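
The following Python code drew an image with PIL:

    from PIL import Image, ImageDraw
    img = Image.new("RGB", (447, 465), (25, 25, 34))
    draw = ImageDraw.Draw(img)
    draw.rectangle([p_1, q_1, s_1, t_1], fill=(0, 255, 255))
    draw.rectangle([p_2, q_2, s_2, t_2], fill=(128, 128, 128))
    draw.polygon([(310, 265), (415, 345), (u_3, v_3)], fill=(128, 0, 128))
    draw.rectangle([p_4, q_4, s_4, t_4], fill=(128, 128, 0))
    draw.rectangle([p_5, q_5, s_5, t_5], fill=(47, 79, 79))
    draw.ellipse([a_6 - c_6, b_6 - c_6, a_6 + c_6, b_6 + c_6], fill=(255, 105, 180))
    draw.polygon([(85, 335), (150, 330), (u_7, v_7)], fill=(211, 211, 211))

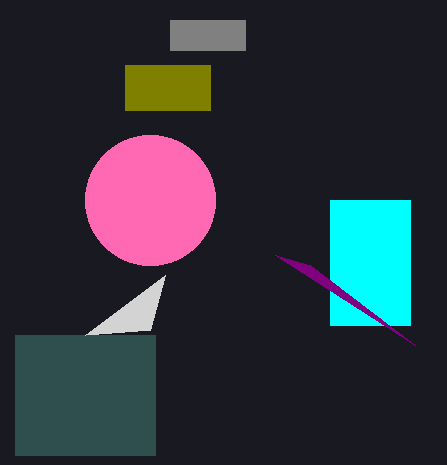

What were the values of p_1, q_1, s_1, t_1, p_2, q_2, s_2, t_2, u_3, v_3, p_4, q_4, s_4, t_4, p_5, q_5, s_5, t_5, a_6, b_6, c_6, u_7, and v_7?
p_1 = 330, q_1 = 200, s_1 = 410, t_1 = 325, p_2 = 170, q_2 = 20, s_2 = 245, t_2 = 50, u_3 = 275, v_3 = 255, p_4 = 125, q_4 = 65, s_4 = 210, t_4 = 110, p_5 = 15, q_5 = 335, s_5 = 155, t_5 = 455, a_6 = 150, b_6 = 200, c_6 = 65, u_7 = 165, v_7 = 275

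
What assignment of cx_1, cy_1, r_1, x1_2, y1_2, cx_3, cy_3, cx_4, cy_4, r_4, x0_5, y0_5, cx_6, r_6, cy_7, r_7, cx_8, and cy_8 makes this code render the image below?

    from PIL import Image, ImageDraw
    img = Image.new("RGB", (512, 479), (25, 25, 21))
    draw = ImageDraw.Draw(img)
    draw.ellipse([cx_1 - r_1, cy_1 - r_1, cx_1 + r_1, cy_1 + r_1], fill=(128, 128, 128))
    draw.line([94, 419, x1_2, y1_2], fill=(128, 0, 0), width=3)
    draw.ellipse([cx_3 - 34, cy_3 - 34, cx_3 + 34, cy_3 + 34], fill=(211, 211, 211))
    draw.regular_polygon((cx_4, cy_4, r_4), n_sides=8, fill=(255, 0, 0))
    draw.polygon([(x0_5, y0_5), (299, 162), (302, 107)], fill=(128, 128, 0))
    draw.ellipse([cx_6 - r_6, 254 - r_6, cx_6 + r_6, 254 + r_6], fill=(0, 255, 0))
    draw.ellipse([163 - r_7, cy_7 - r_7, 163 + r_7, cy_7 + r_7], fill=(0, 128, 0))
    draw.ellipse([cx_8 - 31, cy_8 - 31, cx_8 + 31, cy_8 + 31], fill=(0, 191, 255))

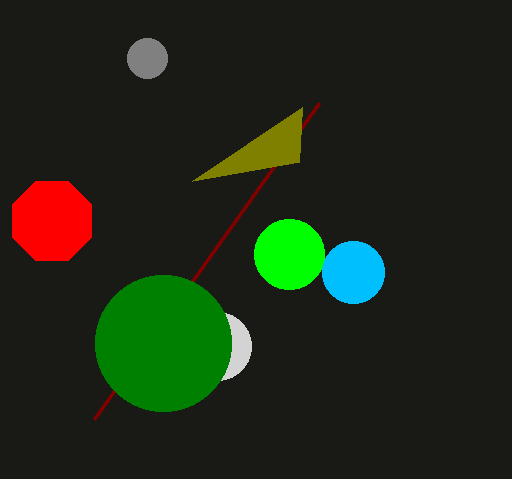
cx_1 = 147
cy_1 = 58
r_1 = 20
x1_2 = 319
y1_2 = 103
cx_3 = 217
cy_3 = 346
cx_4 = 52
cy_4 = 221
r_4 = 43
x0_5 = 192
y0_5 = 181
cx_6 = 289
r_6 = 35
cy_7 = 343
r_7 = 68
cx_8 = 353
cy_8 = 272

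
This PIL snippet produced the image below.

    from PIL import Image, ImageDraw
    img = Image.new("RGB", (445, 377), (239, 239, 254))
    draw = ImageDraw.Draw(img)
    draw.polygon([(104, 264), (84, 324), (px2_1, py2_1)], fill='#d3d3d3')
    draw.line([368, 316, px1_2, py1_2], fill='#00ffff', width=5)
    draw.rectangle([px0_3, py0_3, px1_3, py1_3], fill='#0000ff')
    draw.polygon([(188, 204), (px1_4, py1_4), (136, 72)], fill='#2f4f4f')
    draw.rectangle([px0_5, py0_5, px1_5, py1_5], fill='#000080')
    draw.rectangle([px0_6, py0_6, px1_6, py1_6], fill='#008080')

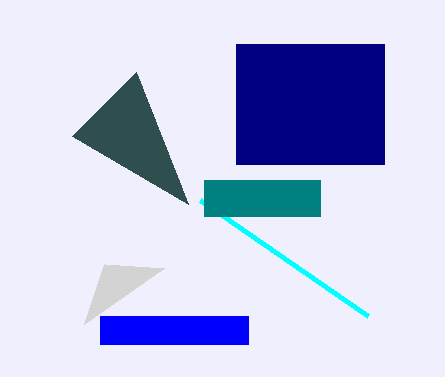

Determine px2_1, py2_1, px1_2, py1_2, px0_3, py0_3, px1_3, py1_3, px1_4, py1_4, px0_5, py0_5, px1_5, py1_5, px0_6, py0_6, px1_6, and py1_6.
px2_1 = 164
py2_1 = 268
px1_2 = 200
py1_2 = 200
px0_3 = 100
py0_3 = 316
px1_3 = 248
py1_3 = 344
px1_4 = 72
py1_4 = 136
px0_5 = 236
py0_5 = 44
px1_5 = 384
py1_5 = 164
px0_6 = 204
py0_6 = 180
px1_6 = 320
py1_6 = 216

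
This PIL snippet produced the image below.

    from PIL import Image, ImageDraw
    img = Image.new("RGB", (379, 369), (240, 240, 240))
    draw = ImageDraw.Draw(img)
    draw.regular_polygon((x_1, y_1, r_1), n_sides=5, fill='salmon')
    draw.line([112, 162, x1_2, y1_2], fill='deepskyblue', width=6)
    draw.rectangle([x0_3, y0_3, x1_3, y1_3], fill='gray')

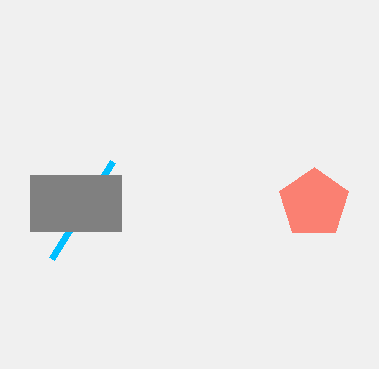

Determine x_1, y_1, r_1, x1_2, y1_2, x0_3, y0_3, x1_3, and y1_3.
x_1 = 314
y_1 = 203
r_1 = 36
x1_2 = 51
y1_2 = 259
x0_3 = 30
y0_3 = 175
x1_3 = 121
y1_3 = 231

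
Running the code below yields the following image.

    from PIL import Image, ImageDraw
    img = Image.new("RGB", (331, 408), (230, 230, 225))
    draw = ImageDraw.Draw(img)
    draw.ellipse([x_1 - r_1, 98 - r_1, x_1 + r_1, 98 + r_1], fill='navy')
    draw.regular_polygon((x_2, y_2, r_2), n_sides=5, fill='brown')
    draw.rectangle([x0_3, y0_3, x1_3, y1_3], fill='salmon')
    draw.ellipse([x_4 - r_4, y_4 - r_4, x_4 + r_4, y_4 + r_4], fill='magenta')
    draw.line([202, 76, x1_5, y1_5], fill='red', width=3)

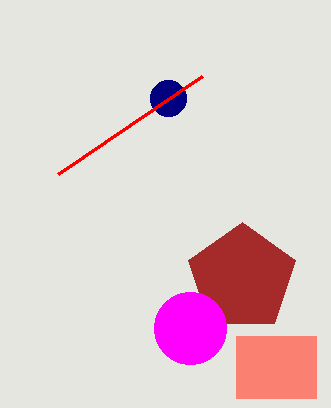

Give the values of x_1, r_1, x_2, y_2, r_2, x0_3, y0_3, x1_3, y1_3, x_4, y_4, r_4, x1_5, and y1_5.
x_1 = 168, r_1 = 18, x_2 = 242, y_2 = 278, r_2 = 56, x0_3 = 236, y0_3 = 336, x1_3 = 316, y1_3 = 398, x_4 = 190, y_4 = 328, r_4 = 36, x1_5 = 58, y1_5 = 174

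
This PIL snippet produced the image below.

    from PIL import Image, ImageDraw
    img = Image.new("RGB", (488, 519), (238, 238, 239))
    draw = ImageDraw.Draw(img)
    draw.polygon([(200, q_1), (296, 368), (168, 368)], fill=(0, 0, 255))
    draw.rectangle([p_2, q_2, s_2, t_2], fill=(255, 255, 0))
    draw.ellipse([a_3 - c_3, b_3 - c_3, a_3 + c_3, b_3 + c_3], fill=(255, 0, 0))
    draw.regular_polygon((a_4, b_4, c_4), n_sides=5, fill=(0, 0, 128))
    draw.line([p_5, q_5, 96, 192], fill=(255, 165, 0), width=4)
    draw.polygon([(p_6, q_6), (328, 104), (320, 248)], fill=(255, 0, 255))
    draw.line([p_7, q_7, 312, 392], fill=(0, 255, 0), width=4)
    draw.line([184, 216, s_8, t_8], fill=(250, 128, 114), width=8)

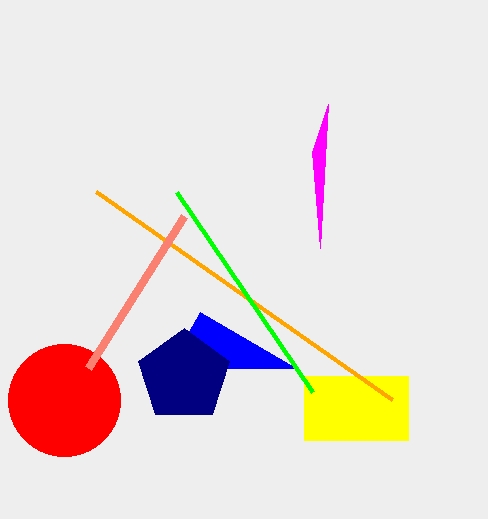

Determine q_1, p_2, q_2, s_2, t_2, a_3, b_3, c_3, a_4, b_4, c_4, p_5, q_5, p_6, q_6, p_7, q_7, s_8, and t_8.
q_1 = 312, p_2 = 304, q_2 = 376, s_2 = 408, t_2 = 440, a_3 = 64, b_3 = 400, c_3 = 56, a_4 = 184, b_4 = 376, c_4 = 48, p_5 = 392, q_5 = 400, p_6 = 312, q_6 = 152, p_7 = 176, q_7 = 192, s_8 = 88, t_8 = 368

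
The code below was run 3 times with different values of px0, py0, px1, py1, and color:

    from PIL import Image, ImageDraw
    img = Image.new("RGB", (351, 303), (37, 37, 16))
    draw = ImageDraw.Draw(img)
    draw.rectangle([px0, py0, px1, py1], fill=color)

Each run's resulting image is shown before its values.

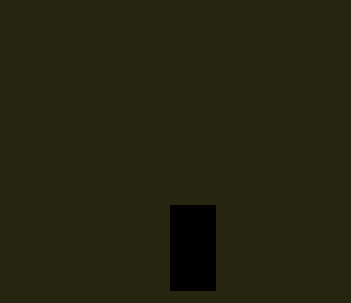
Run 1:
px0 = 170; py0 = 205; px1 = 215; py1 = 290; color = 'black'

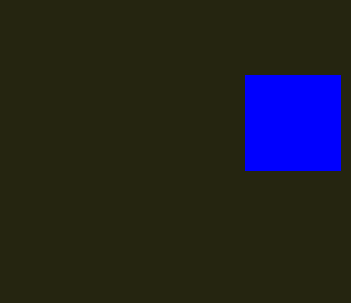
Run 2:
px0 = 245, py0 = 75, px1 = 340, py1 = 170, color = 'blue'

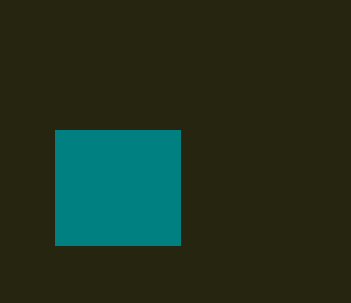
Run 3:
px0 = 55, py0 = 130, px1 = 180, py1 = 245, color = 'teal'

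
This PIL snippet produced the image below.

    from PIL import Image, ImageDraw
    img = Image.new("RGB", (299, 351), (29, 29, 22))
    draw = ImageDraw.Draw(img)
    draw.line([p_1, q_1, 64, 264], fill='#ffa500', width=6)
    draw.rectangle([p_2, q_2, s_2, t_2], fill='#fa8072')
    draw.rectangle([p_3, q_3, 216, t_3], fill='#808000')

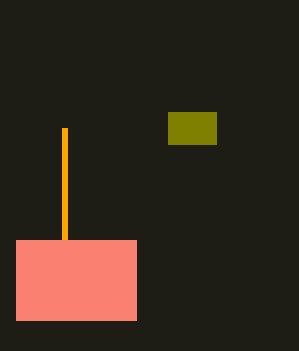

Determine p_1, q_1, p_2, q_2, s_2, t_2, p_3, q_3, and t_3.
p_1 = 64; q_1 = 128; p_2 = 16; q_2 = 240; s_2 = 136; t_2 = 320; p_3 = 168; q_3 = 112; t_3 = 144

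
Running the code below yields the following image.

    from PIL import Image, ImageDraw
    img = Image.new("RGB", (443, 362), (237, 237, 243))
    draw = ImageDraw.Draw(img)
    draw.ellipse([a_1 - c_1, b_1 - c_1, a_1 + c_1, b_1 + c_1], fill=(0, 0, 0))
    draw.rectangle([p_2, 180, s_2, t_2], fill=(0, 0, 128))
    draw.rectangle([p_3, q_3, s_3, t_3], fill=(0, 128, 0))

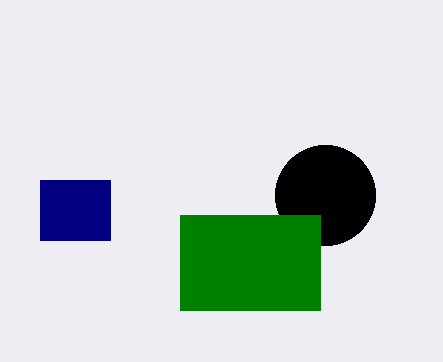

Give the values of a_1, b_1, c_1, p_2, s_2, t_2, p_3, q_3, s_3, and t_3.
a_1 = 325; b_1 = 195; c_1 = 50; p_2 = 40; s_2 = 110; t_2 = 240; p_3 = 180; q_3 = 215; s_3 = 320; t_3 = 310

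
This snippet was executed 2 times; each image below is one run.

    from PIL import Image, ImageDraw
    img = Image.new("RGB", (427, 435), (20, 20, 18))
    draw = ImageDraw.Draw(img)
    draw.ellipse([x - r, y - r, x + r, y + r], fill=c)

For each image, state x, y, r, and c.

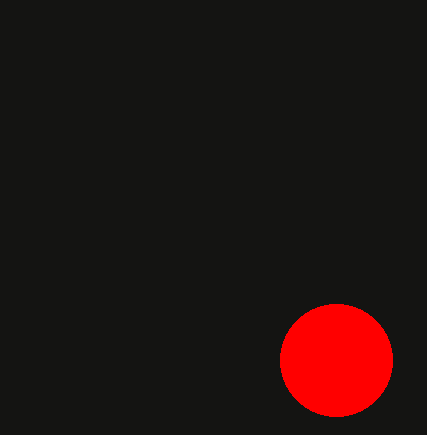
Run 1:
x = 336, y = 360, r = 56, c = 'red'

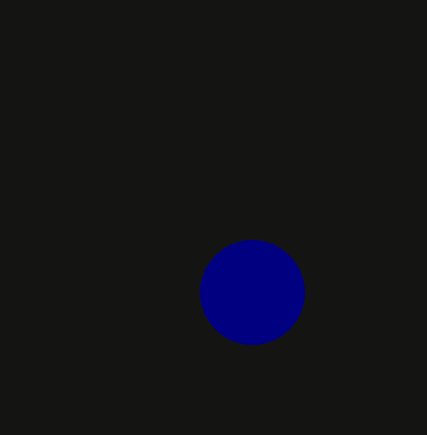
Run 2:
x = 252, y = 292, r = 52, c = 'navy'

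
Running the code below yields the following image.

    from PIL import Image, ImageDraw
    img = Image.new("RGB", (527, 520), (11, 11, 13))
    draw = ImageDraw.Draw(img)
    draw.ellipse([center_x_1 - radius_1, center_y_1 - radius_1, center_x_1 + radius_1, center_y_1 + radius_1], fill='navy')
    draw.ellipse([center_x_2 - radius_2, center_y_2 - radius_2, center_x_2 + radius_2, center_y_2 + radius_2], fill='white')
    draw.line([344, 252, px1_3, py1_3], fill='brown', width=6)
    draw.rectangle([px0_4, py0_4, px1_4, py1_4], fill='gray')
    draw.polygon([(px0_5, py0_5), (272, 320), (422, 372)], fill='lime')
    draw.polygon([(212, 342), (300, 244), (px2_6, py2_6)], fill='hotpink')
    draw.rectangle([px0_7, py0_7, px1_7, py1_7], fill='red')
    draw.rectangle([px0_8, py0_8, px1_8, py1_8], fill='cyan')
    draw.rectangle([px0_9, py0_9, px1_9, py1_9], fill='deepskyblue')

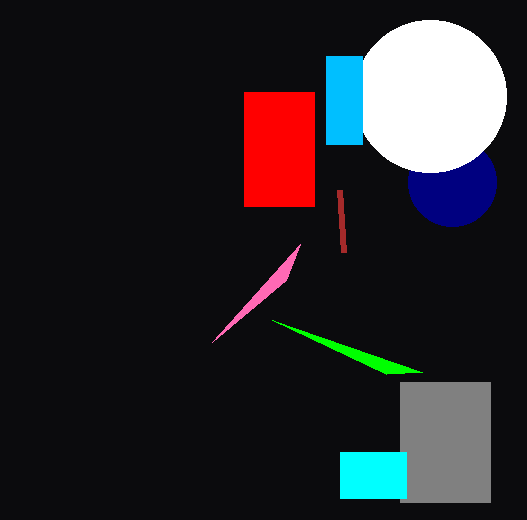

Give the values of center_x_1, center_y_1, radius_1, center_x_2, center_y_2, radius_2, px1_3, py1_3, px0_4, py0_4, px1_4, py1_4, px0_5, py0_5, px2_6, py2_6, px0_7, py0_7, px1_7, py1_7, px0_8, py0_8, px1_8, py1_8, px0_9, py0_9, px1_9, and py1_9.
center_x_1 = 452, center_y_1 = 182, radius_1 = 44, center_x_2 = 430, center_y_2 = 96, radius_2 = 76, px1_3 = 340, py1_3 = 190, px0_4 = 400, py0_4 = 382, px1_4 = 490, py1_4 = 502, px0_5 = 386, py0_5 = 374, px2_6 = 286, py2_6 = 280, px0_7 = 244, py0_7 = 92, px1_7 = 314, py1_7 = 206, px0_8 = 340, py0_8 = 452, px1_8 = 406, py1_8 = 498, px0_9 = 326, py0_9 = 56, px1_9 = 362, py1_9 = 144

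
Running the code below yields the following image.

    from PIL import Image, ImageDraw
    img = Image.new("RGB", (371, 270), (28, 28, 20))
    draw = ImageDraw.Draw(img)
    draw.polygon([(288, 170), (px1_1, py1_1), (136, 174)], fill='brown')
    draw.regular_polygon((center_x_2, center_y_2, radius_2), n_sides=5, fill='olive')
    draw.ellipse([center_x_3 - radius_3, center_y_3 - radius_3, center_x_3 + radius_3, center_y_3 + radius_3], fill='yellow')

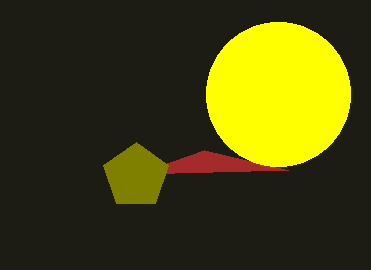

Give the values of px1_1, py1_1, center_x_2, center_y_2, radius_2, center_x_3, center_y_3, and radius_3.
px1_1 = 204, py1_1 = 150, center_x_2 = 136, center_y_2 = 176, radius_2 = 34, center_x_3 = 278, center_y_3 = 94, radius_3 = 72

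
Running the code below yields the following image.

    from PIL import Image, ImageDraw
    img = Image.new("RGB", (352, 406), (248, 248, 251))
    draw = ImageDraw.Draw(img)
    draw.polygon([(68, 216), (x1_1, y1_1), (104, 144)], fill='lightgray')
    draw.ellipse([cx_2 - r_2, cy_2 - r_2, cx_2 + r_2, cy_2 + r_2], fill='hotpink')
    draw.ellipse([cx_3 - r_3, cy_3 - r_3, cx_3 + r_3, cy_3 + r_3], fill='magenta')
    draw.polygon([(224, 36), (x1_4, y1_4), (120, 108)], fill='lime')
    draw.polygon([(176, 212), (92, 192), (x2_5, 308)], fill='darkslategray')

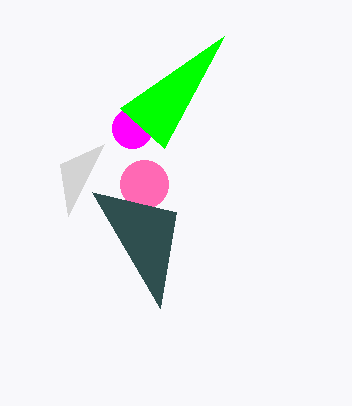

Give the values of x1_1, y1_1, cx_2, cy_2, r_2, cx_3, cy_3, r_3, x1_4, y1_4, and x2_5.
x1_1 = 60
y1_1 = 164
cx_2 = 144
cy_2 = 184
r_2 = 24
cx_3 = 132
cy_3 = 128
r_3 = 20
x1_4 = 164
y1_4 = 148
x2_5 = 160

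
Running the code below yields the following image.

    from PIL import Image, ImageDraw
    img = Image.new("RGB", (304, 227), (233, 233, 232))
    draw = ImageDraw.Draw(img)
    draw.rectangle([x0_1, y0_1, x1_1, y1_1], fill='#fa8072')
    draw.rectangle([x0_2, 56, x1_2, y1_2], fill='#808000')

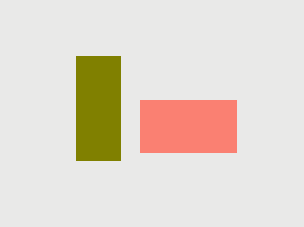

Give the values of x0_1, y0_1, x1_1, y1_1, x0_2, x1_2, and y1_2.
x0_1 = 140; y0_1 = 100; x1_1 = 236; y1_1 = 152; x0_2 = 76; x1_2 = 120; y1_2 = 160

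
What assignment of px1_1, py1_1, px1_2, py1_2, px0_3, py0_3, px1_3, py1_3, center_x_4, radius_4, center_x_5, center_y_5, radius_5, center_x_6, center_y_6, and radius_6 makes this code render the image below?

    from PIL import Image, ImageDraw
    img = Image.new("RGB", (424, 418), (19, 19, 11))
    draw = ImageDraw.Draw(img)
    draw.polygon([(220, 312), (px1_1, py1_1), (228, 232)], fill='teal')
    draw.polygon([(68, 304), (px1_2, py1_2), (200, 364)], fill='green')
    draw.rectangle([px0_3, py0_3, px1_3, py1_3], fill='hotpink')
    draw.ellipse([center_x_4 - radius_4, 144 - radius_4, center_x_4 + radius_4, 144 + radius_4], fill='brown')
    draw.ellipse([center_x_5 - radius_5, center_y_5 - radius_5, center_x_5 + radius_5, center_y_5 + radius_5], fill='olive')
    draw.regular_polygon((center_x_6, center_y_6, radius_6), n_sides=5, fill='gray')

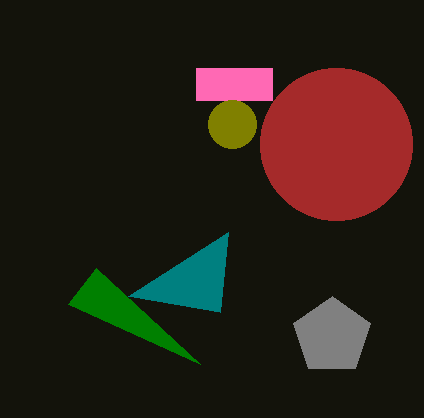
px1_1 = 128, py1_1 = 296, px1_2 = 96, py1_2 = 268, px0_3 = 196, py0_3 = 68, px1_3 = 272, py1_3 = 100, center_x_4 = 336, radius_4 = 76, center_x_5 = 232, center_y_5 = 124, radius_5 = 24, center_x_6 = 332, center_y_6 = 336, radius_6 = 40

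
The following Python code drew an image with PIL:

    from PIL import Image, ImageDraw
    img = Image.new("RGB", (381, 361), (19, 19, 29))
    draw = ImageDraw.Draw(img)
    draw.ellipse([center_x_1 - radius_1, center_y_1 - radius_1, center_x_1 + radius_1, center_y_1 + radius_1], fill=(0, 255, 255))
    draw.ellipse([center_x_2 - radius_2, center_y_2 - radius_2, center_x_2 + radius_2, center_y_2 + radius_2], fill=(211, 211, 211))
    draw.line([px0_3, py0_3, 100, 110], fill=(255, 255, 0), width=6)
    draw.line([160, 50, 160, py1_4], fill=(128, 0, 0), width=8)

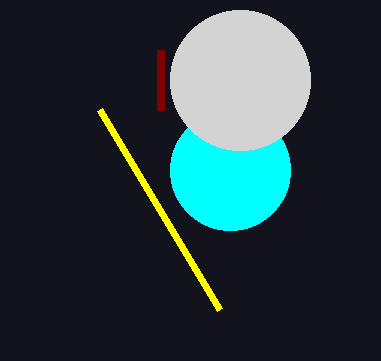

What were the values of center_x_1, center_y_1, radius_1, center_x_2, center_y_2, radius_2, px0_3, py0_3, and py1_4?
center_x_1 = 230, center_y_1 = 170, radius_1 = 60, center_x_2 = 240, center_y_2 = 80, radius_2 = 70, px0_3 = 220, py0_3 = 310, py1_4 = 110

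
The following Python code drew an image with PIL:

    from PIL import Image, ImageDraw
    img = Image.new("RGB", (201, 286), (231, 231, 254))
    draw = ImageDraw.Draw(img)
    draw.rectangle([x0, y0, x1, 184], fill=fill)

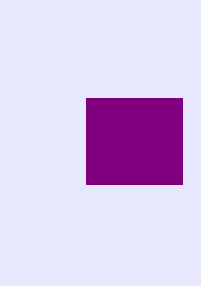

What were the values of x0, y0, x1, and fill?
x0 = 86, y0 = 98, x1 = 182, fill = 'purple'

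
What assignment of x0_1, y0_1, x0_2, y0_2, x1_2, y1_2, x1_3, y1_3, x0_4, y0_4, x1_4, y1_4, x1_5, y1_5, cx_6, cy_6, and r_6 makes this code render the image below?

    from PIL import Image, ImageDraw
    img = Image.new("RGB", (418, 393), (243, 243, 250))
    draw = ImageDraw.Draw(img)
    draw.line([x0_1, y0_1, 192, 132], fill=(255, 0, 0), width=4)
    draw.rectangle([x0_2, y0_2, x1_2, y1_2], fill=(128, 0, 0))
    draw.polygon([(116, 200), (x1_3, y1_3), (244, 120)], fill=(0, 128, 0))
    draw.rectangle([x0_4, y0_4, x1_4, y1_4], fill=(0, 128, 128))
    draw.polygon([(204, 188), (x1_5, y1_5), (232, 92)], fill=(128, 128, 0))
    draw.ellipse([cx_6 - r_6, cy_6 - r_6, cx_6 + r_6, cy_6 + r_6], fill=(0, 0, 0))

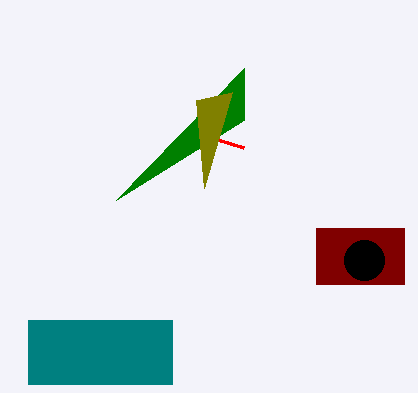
x0_1 = 244
y0_1 = 148
x0_2 = 316
y0_2 = 228
x1_2 = 404
y1_2 = 284
x1_3 = 244
y1_3 = 68
x0_4 = 28
y0_4 = 320
x1_4 = 172
y1_4 = 384
x1_5 = 196
y1_5 = 100
cx_6 = 364
cy_6 = 260
r_6 = 20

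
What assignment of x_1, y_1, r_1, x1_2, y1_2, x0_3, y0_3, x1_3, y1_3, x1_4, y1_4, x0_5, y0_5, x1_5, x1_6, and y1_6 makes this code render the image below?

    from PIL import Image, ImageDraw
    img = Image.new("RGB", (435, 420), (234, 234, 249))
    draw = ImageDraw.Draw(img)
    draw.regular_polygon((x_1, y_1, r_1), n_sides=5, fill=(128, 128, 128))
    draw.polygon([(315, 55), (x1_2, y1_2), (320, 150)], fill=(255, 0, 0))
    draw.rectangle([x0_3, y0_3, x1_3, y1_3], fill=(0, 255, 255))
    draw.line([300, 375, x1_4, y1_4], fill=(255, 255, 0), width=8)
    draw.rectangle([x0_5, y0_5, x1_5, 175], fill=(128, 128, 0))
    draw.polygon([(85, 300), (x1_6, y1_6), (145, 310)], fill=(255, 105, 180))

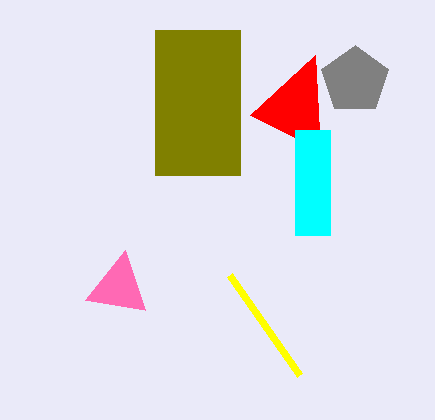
x_1 = 355; y_1 = 80; r_1 = 35; x1_2 = 250; y1_2 = 115; x0_3 = 295; y0_3 = 130; x1_3 = 330; y1_3 = 235; x1_4 = 230; y1_4 = 275; x0_5 = 155; y0_5 = 30; x1_5 = 240; x1_6 = 125; y1_6 = 250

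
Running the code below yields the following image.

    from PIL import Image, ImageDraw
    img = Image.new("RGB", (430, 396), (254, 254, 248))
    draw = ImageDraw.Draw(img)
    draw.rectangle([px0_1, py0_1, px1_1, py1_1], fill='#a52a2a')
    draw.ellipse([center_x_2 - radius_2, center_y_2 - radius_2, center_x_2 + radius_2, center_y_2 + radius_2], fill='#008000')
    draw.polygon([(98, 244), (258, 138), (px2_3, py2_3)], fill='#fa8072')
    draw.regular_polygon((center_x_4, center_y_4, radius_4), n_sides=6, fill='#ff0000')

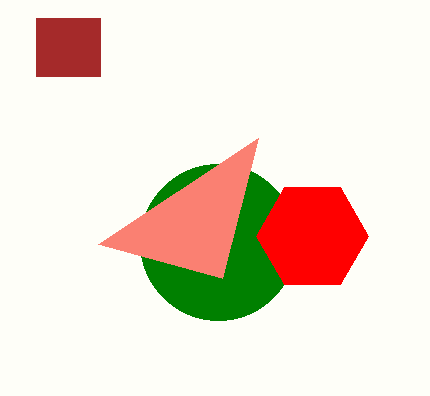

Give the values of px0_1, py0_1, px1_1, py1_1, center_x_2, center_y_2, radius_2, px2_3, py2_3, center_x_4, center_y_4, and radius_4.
px0_1 = 36
py0_1 = 18
px1_1 = 100
py1_1 = 76
center_x_2 = 218
center_y_2 = 242
radius_2 = 78
px2_3 = 222
py2_3 = 278
center_x_4 = 312
center_y_4 = 236
radius_4 = 56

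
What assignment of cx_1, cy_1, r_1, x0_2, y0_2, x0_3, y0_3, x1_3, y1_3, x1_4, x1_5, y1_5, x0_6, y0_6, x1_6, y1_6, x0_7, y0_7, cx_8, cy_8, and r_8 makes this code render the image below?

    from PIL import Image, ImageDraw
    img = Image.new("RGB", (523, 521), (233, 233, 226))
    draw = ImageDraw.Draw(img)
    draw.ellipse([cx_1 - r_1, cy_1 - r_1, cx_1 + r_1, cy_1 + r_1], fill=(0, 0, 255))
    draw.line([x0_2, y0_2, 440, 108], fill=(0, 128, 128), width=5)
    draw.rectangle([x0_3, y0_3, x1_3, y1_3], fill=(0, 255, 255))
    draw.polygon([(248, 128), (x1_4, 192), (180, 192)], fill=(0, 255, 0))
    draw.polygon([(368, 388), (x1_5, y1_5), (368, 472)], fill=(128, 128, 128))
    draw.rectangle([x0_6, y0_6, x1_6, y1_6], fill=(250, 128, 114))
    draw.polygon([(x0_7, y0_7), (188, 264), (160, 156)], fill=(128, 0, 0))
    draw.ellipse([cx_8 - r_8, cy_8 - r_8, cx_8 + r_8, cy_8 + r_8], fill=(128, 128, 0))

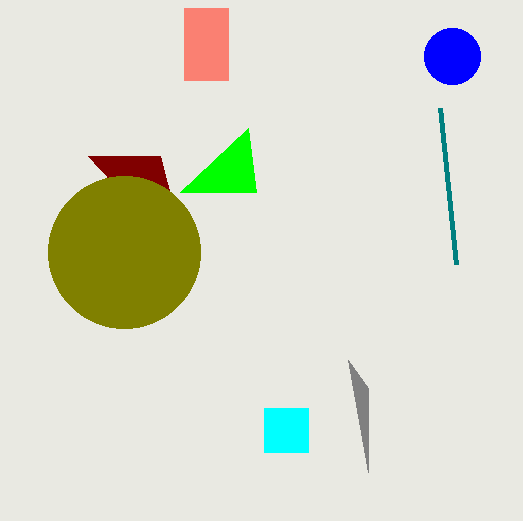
cx_1 = 452
cy_1 = 56
r_1 = 28
x0_2 = 456
y0_2 = 264
x0_3 = 264
y0_3 = 408
x1_3 = 308
y1_3 = 452
x1_4 = 256
x1_5 = 348
y1_5 = 360
x0_6 = 184
y0_6 = 8
x1_6 = 228
y1_6 = 80
x0_7 = 88
y0_7 = 156
cx_8 = 124
cy_8 = 252
r_8 = 76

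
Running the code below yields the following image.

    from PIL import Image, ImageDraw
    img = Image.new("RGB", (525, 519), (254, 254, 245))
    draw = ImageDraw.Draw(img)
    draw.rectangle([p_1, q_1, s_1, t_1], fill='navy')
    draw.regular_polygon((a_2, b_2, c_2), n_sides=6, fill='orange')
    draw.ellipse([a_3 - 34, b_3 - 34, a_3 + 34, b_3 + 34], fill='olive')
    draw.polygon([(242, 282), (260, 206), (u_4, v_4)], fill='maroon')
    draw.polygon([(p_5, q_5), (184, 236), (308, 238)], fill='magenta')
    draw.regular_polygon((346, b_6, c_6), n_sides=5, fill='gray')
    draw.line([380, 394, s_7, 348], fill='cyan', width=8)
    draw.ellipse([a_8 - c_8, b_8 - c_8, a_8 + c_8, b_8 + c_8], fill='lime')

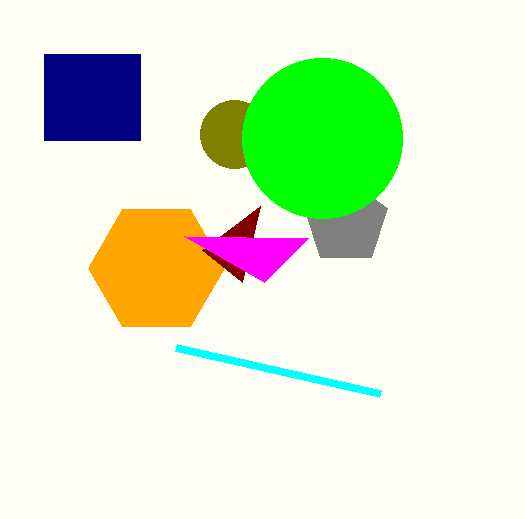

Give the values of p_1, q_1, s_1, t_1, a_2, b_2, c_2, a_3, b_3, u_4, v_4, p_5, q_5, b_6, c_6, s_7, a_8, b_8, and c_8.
p_1 = 44, q_1 = 54, s_1 = 140, t_1 = 140, a_2 = 156, b_2 = 268, c_2 = 68, a_3 = 234, b_3 = 134, u_4 = 202, v_4 = 250, p_5 = 264, q_5 = 282, b_6 = 222, c_6 = 44, s_7 = 176, a_8 = 322, b_8 = 138, c_8 = 80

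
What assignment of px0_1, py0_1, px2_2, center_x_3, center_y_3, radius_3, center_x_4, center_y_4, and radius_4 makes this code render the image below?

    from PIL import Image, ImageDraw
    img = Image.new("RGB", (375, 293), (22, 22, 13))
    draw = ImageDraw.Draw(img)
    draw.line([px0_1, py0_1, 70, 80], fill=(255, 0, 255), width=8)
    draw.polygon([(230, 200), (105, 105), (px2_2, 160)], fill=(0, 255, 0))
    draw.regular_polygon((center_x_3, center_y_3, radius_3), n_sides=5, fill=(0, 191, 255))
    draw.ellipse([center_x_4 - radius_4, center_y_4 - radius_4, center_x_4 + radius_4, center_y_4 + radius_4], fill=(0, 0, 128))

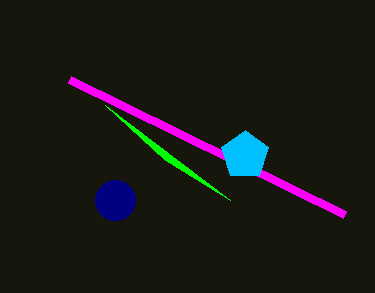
px0_1 = 345; py0_1 = 215; px2_2 = 165; center_x_3 = 245; center_y_3 = 155; radius_3 = 25; center_x_4 = 115; center_y_4 = 200; radius_4 = 20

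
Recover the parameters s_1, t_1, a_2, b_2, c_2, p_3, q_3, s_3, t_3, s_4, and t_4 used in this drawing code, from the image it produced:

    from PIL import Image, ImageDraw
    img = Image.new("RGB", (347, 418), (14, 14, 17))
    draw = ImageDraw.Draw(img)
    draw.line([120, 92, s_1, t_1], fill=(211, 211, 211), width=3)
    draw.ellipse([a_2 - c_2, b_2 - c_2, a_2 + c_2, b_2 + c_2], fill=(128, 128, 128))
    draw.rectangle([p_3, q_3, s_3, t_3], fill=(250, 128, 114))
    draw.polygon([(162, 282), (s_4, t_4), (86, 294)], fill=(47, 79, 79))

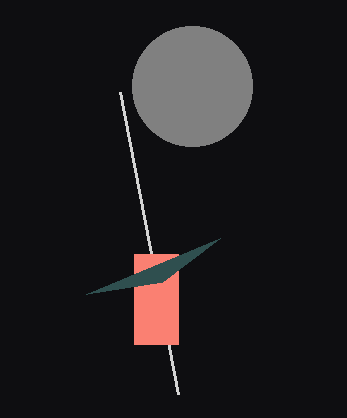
s_1 = 178; t_1 = 394; a_2 = 192; b_2 = 86; c_2 = 60; p_3 = 134; q_3 = 254; s_3 = 178; t_3 = 344; s_4 = 220; t_4 = 238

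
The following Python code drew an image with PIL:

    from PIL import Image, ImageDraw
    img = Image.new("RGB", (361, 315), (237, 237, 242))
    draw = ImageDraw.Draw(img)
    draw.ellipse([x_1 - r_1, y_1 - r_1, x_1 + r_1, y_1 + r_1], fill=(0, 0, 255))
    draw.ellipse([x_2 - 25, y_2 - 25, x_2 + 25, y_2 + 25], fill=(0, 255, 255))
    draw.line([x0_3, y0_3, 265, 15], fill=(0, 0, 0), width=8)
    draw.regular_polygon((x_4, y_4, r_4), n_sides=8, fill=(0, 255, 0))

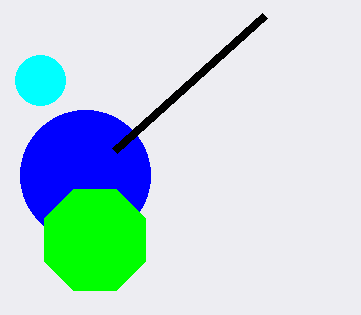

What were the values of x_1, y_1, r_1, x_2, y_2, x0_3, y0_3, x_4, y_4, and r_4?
x_1 = 85, y_1 = 175, r_1 = 65, x_2 = 40, y_2 = 80, x0_3 = 115, y0_3 = 150, x_4 = 95, y_4 = 240, r_4 = 55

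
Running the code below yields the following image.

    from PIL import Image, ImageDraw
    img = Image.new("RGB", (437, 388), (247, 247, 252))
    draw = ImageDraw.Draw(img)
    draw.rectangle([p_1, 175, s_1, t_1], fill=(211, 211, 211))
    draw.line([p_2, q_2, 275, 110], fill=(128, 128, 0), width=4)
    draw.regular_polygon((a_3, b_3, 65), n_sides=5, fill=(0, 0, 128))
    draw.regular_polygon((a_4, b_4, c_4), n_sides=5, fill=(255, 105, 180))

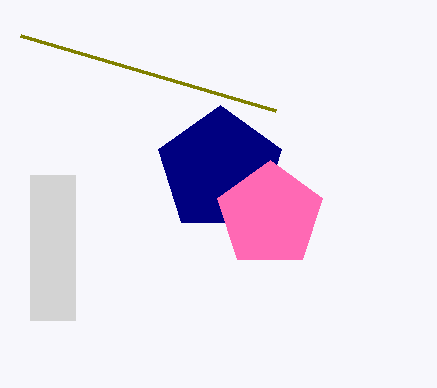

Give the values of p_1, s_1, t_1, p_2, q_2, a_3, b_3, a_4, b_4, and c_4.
p_1 = 30
s_1 = 75
t_1 = 320
p_2 = 20
q_2 = 35
a_3 = 220
b_3 = 170
a_4 = 270
b_4 = 215
c_4 = 55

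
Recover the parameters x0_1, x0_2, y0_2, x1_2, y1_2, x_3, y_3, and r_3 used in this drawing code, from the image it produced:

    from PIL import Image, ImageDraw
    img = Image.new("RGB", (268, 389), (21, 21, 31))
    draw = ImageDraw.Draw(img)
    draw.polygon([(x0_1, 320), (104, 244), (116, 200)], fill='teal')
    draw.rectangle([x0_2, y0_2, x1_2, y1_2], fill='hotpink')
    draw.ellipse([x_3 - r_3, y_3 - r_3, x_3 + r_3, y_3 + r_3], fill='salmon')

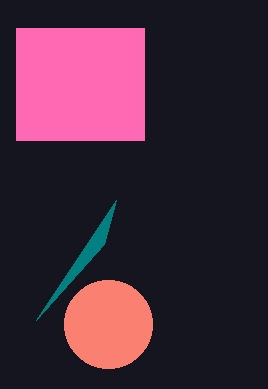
x0_1 = 36
x0_2 = 16
y0_2 = 28
x1_2 = 144
y1_2 = 140
x_3 = 108
y_3 = 324
r_3 = 44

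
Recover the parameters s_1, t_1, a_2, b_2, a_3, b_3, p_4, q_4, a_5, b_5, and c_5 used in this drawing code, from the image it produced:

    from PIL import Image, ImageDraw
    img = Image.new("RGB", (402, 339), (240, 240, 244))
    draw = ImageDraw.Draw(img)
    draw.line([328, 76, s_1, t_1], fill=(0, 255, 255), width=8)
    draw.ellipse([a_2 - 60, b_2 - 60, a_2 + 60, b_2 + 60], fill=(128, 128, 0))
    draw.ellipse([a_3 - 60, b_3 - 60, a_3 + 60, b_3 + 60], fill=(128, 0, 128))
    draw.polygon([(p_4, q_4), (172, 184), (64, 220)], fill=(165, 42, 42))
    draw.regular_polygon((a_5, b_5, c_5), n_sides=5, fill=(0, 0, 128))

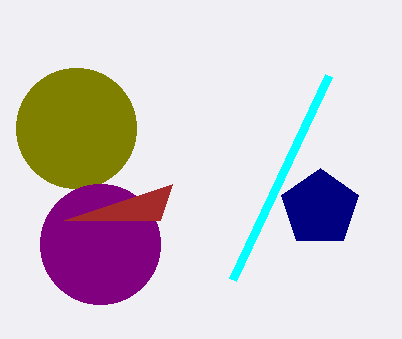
s_1 = 232, t_1 = 280, a_2 = 76, b_2 = 128, a_3 = 100, b_3 = 244, p_4 = 160, q_4 = 220, a_5 = 320, b_5 = 208, c_5 = 40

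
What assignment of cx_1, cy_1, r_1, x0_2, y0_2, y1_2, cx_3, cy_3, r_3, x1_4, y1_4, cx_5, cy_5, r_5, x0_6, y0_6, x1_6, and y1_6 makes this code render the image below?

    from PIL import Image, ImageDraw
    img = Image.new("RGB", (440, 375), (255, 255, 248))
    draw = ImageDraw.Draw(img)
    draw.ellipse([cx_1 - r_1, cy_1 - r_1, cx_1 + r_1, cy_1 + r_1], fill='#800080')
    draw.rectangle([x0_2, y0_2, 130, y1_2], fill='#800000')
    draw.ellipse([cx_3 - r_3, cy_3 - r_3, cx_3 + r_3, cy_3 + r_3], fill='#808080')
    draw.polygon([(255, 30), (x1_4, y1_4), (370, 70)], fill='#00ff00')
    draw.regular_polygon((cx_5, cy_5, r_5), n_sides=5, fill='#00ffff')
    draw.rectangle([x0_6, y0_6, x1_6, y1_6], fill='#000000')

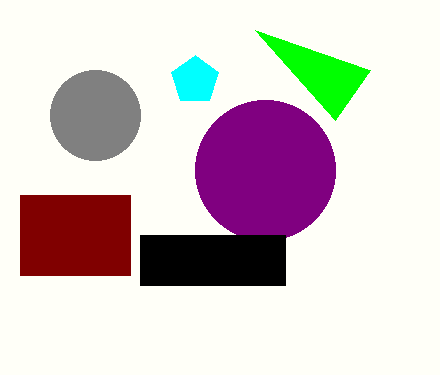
cx_1 = 265
cy_1 = 170
r_1 = 70
x0_2 = 20
y0_2 = 195
y1_2 = 275
cx_3 = 95
cy_3 = 115
r_3 = 45
x1_4 = 335
y1_4 = 120
cx_5 = 195
cy_5 = 80
r_5 = 25
x0_6 = 140
y0_6 = 235
x1_6 = 285
y1_6 = 285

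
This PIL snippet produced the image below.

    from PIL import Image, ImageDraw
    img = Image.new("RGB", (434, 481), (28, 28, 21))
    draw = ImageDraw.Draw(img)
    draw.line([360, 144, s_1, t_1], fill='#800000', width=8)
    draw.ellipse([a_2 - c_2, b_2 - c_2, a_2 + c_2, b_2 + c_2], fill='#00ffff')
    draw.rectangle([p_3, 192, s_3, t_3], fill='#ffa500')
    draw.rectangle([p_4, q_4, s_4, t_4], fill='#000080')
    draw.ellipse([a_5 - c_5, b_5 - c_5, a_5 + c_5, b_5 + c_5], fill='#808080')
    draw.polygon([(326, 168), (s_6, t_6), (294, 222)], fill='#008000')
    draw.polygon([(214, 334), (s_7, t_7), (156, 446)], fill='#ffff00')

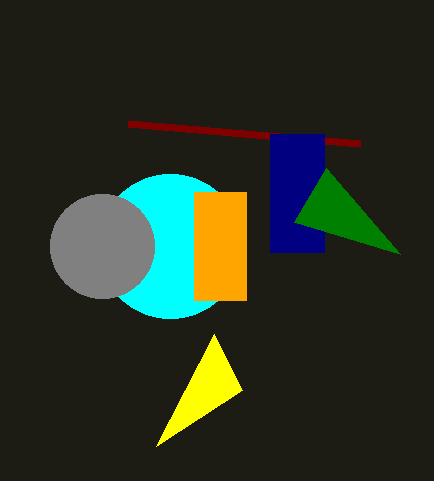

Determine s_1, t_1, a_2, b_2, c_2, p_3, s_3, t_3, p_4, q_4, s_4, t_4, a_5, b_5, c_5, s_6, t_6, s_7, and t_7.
s_1 = 128; t_1 = 124; a_2 = 170; b_2 = 246; c_2 = 72; p_3 = 194; s_3 = 246; t_3 = 300; p_4 = 270; q_4 = 134; s_4 = 324; t_4 = 252; a_5 = 102; b_5 = 246; c_5 = 52; s_6 = 400; t_6 = 254; s_7 = 242; t_7 = 390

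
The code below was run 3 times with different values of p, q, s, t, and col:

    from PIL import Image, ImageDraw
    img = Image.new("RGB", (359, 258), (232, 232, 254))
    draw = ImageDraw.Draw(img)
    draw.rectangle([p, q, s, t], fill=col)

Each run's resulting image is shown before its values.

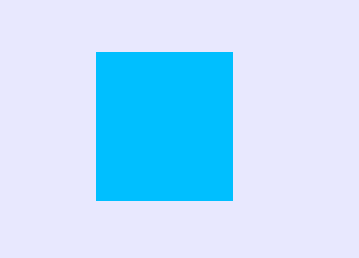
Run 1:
p = 96, q = 52, s = 232, t = 200, col = 'deepskyblue'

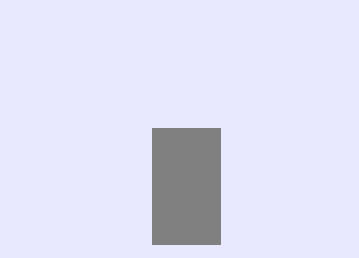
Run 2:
p = 152, q = 128, s = 220, t = 244, col = 'gray'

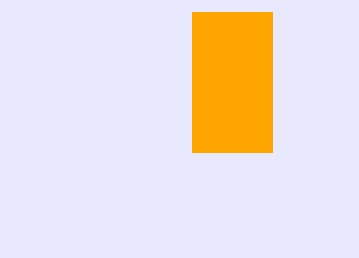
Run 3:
p = 192, q = 12, s = 272, t = 152, col = 'orange'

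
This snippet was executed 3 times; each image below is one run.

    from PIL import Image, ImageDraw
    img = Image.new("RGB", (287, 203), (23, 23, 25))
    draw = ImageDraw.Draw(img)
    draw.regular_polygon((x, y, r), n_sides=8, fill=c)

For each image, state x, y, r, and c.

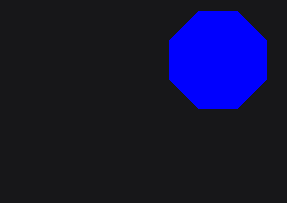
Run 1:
x = 218; y = 60; r = 52; c = 'blue'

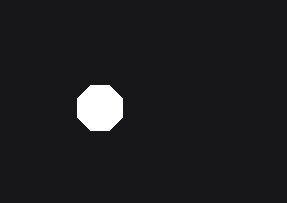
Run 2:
x = 100, y = 108, r = 24, c = 'white'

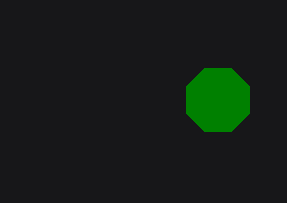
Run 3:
x = 218, y = 100, r = 34, c = 'green'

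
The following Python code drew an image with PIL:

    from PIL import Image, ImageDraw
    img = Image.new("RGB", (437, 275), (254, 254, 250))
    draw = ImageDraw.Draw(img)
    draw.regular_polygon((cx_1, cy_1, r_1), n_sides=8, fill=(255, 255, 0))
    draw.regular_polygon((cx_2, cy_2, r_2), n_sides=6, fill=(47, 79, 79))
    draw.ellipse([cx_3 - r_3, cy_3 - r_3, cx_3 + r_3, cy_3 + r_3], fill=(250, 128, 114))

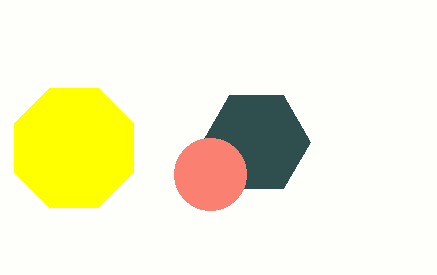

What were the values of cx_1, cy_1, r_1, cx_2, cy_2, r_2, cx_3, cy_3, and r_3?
cx_1 = 74, cy_1 = 148, r_1 = 64, cx_2 = 256, cy_2 = 142, r_2 = 54, cx_3 = 210, cy_3 = 174, r_3 = 36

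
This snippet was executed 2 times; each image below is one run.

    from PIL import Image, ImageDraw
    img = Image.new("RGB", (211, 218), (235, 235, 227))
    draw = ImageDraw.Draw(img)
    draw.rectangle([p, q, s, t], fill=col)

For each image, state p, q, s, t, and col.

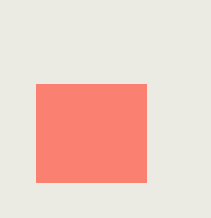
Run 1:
p = 36
q = 84
s = 146
t = 182
col = 'salmon'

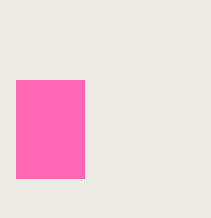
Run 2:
p = 16
q = 80
s = 84
t = 178
col = 'hotpink'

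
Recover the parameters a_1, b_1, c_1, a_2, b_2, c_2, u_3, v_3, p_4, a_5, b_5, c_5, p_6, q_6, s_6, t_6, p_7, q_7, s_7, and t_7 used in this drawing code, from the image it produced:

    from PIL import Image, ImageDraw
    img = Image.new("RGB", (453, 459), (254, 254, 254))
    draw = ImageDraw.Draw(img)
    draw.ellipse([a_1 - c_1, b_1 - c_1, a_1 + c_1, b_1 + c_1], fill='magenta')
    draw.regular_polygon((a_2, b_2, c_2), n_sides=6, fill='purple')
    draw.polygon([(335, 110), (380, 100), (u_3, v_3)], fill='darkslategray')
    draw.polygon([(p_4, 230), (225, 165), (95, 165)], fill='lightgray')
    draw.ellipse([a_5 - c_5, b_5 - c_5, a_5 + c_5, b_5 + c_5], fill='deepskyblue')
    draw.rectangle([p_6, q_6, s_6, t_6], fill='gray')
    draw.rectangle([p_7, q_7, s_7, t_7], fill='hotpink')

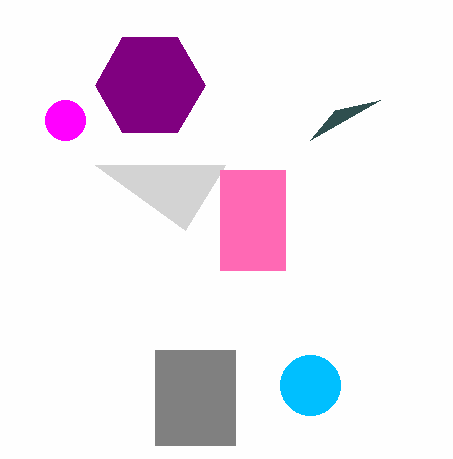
a_1 = 65, b_1 = 120, c_1 = 20, a_2 = 150, b_2 = 85, c_2 = 55, u_3 = 310, v_3 = 140, p_4 = 185, a_5 = 310, b_5 = 385, c_5 = 30, p_6 = 155, q_6 = 350, s_6 = 235, t_6 = 445, p_7 = 220, q_7 = 170, s_7 = 285, t_7 = 270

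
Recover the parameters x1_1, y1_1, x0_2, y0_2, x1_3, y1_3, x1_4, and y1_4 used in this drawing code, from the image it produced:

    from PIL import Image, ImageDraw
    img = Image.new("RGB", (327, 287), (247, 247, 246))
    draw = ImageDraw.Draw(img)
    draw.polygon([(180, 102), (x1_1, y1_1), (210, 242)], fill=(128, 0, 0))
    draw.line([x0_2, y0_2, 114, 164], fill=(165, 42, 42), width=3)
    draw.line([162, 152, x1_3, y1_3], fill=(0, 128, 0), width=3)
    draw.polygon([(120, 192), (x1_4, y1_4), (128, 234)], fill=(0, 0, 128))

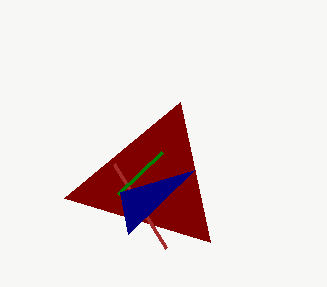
x1_1 = 64
y1_1 = 198
x0_2 = 166
y0_2 = 248
x1_3 = 118
y1_3 = 194
x1_4 = 194
y1_4 = 170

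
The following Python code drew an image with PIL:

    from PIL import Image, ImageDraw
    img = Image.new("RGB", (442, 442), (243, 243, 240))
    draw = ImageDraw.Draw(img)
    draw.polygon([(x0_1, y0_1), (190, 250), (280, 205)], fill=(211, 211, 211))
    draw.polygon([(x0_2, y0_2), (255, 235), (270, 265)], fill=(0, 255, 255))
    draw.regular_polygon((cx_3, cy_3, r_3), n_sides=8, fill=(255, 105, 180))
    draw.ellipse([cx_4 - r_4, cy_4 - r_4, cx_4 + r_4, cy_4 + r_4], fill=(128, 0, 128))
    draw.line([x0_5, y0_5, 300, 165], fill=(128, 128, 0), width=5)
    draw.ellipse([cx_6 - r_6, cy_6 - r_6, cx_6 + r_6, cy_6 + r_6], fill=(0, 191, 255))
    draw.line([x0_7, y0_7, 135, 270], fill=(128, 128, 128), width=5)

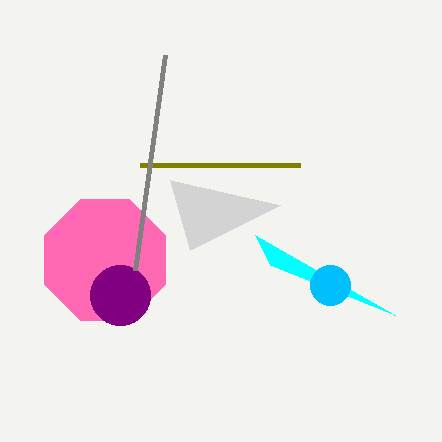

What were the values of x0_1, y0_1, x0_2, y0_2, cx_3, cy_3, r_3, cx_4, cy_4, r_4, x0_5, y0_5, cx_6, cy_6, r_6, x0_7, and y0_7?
x0_1 = 170; y0_1 = 180; x0_2 = 395; y0_2 = 315; cx_3 = 105; cy_3 = 260; r_3 = 65; cx_4 = 120; cy_4 = 295; r_4 = 30; x0_5 = 140; y0_5 = 165; cx_6 = 330; cy_6 = 285; r_6 = 20; x0_7 = 165; y0_7 = 55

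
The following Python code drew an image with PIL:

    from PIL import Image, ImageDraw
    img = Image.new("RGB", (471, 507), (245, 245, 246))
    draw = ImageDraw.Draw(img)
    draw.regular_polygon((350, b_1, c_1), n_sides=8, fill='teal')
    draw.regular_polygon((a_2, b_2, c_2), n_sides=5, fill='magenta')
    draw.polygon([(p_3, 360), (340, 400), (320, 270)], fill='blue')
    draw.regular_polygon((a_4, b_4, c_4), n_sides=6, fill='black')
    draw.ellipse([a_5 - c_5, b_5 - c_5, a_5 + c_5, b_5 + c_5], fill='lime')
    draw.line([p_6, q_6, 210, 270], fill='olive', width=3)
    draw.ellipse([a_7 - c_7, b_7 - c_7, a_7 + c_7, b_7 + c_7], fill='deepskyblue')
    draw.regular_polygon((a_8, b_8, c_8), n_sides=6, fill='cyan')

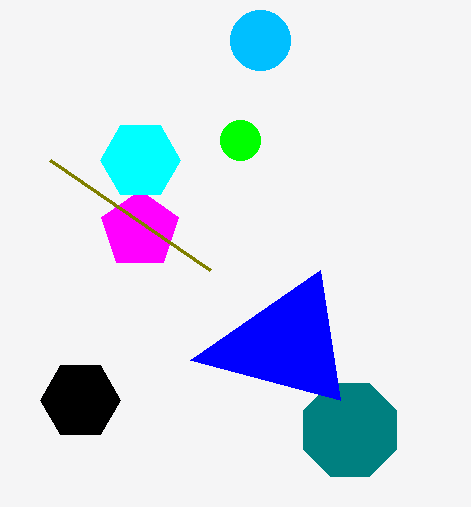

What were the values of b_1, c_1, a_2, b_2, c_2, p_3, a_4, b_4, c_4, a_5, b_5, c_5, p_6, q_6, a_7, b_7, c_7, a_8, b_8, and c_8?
b_1 = 430; c_1 = 50; a_2 = 140; b_2 = 230; c_2 = 40; p_3 = 190; a_4 = 80; b_4 = 400; c_4 = 40; a_5 = 240; b_5 = 140; c_5 = 20; p_6 = 50; q_6 = 160; a_7 = 260; b_7 = 40; c_7 = 30; a_8 = 140; b_8 = 160; c_8 = 40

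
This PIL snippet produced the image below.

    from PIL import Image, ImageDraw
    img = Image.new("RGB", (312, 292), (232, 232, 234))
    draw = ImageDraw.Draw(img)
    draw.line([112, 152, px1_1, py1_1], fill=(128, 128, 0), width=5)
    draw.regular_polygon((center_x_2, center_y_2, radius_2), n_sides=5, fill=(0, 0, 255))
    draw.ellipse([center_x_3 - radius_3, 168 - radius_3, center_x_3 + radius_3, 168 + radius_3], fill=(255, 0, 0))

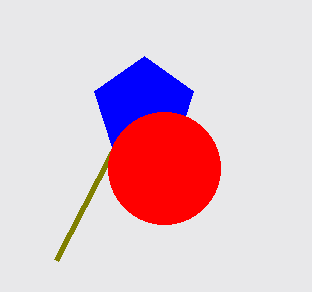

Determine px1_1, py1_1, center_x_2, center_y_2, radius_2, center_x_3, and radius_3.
px1_1 = 56
py1_1 = 260
center_x_2 = 144
center_y_2 = 108
radius_2 = 52
center_x_3 = 164
radius_3 = 56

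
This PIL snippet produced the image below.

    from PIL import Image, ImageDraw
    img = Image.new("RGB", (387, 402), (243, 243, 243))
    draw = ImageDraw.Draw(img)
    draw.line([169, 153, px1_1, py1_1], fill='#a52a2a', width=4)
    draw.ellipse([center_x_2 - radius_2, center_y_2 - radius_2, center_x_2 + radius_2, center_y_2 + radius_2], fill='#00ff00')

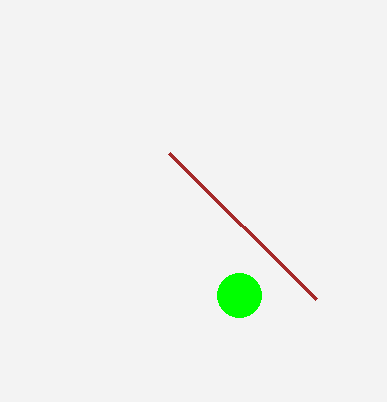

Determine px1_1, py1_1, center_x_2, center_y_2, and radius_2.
px1_1 = 316
py1_1 = 299
center_x_2 = 239
center_y_2 = 295
radius_2 = 22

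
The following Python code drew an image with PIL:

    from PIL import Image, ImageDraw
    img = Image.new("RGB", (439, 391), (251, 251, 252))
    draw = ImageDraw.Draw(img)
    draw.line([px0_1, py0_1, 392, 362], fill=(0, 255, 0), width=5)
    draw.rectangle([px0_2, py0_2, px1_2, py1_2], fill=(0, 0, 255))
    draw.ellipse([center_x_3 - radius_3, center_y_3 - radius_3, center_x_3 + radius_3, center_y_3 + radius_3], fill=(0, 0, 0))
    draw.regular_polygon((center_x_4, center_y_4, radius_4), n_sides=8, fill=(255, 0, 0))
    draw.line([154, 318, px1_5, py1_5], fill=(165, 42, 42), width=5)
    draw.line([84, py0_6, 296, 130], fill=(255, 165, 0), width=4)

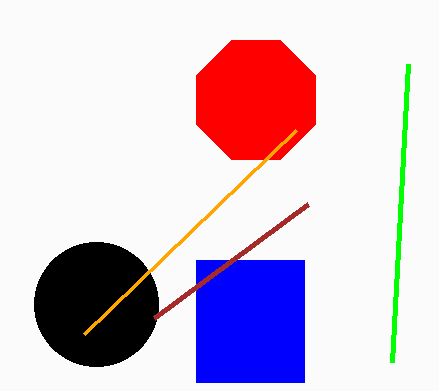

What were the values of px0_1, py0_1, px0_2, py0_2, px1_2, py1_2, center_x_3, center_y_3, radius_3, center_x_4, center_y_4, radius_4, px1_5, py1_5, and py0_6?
px0_1 = 408
py0_1 = 64
px0_2 = 196
py0_2 = 260
px1_2 = 304
py1_2 = 382
center_x_3 = 96
center_y_3 = 304
radius_3 = 62
center_x_4 = 256
center_y_4 = 100
radius_4 = 64
px1_5 = 308
py1_5 = 204
py0_6 = 334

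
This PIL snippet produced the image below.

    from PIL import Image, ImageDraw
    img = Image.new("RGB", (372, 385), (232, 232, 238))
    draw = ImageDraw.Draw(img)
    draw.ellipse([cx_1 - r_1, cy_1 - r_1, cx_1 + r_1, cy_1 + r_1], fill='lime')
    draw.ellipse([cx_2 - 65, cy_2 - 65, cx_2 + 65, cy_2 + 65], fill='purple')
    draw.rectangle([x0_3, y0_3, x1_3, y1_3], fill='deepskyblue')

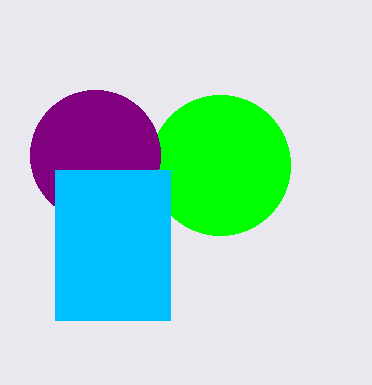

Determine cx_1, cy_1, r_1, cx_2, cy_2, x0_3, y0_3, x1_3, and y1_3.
cx_1 = 220, cy_1 = 165, r_1 = 70, cx_2 = 95, cy_2 = 155, x0_3 = 55, y0_3 = 170, x1_3 = 170, y1_3 = 320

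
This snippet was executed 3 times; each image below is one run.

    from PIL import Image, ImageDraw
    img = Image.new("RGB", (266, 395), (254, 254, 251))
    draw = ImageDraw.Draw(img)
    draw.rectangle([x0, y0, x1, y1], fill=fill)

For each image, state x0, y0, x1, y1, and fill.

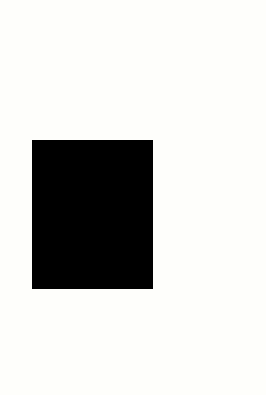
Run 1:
x0 = 32
y0 = 140
x1 = 152
y1 = 288
fill = 'black'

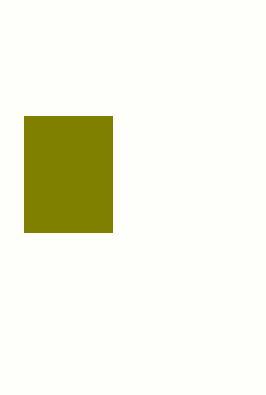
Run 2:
x0 = 24
y0 = 116
x1 = 112
y1 = 232
fill = 'olive'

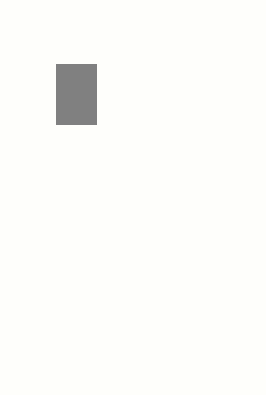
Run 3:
x0 = 56; y0 = 64; x1 = 96; y1 = 124; fill = 'gray'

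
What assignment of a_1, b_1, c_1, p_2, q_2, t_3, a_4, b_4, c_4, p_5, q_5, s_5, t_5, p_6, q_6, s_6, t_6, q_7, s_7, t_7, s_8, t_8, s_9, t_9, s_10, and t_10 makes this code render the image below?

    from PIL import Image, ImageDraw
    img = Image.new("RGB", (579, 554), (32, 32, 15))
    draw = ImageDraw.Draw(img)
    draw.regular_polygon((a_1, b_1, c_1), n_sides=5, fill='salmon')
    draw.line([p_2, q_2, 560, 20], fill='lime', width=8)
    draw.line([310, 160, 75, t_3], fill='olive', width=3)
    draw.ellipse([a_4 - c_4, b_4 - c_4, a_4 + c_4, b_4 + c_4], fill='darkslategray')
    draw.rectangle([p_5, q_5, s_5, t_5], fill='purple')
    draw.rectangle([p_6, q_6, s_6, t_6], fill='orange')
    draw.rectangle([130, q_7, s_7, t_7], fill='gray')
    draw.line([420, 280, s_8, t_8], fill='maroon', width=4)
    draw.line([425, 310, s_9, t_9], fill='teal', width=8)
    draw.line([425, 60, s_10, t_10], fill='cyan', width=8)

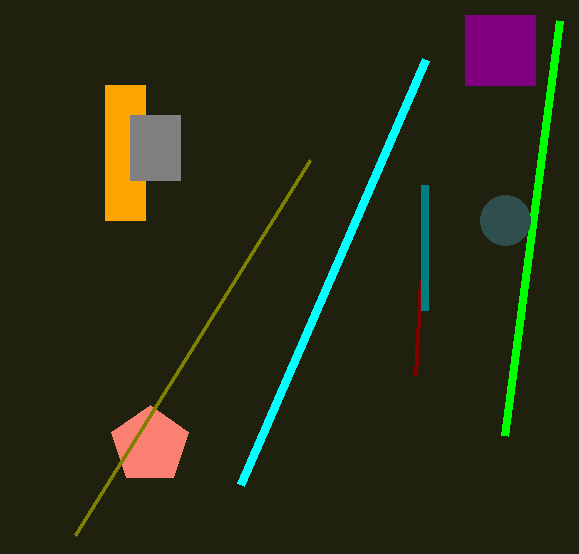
a_1 = 150
b_1 = 445
c_1 = 40
p_2 = 505
q_2 = 435
t_3 = 535
a_4 = 505
b_4 = 220
c_4 = 25
p_5 = 465
q_5 = 15
s_5 = 535
t_5 = 85
p_6 = 105
q_6 = 85
s_6 = 145
t_6 = 220
q_7 = 115
s_7 = 180
t_7 = 180
s_8 = 415
t_8 = 375
s_9 = 425
t_9 = 185
s_10 = 240
t_10 = 485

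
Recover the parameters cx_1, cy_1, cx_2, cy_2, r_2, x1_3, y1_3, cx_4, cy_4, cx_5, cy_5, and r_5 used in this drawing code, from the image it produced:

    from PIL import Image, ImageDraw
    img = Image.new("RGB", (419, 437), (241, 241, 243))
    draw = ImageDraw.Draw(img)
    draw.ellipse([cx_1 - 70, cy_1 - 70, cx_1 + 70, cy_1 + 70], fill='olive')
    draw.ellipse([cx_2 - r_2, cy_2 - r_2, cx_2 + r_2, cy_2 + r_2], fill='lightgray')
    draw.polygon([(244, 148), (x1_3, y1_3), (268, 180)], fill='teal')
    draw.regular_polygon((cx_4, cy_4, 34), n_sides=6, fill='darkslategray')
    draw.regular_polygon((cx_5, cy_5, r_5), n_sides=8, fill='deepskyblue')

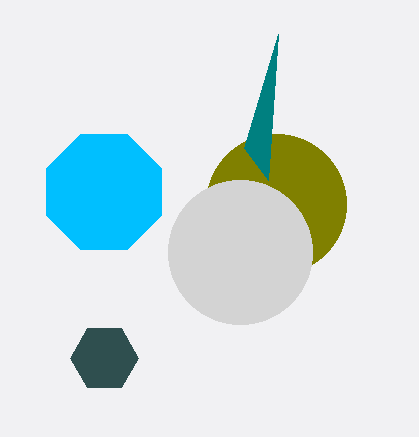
cx_1 = 276
cy_1 = 204
cx_2 = 240
cy_2 = 252
r_2 = 72
x1_3 = 278
y1_3 = 34
cx_4 = 104
cy_4 = 358
cx_5 = 104
cy_5 = 192
r_5 = 62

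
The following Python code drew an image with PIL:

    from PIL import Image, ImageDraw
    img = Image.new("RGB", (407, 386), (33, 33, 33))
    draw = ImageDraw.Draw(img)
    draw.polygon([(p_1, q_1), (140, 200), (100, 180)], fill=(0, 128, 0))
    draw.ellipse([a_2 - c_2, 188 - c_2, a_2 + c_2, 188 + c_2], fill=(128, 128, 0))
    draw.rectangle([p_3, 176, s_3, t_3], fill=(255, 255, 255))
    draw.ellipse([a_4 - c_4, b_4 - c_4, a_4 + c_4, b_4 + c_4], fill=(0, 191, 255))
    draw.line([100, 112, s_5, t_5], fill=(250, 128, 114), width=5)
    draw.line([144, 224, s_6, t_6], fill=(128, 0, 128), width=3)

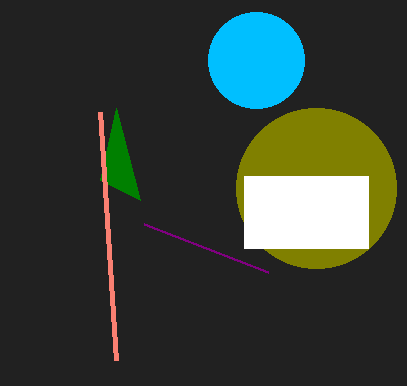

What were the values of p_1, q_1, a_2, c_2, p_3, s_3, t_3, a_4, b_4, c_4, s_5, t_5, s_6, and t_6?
p_1 = 116
q_1 = 108
a_2 = 316
c_2 = 80
p_3 = 244
s_3 = 368
t_3 = 248
a_4 = 256
b_4 = 60
c_4 = 48
s_5 = 116
t_5 = 360
s_6 = 268
t_6 = 272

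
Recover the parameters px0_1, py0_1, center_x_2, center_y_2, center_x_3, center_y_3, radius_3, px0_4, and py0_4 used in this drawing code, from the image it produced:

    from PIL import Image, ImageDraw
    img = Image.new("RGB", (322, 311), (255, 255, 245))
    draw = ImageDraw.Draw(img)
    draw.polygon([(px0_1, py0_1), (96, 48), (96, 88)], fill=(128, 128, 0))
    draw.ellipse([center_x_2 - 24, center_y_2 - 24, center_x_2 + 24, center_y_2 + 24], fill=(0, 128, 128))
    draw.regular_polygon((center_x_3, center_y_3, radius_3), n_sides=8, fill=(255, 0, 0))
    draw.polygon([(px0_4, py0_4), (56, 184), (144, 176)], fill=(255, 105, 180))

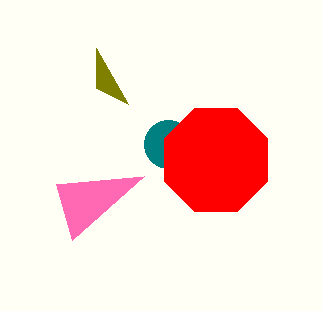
px0_1 = 128
py0_1 = 104
center_x_2 = 168
center_y_2 = 144
center_x_3 = 216
center_y_3 = 160
radius_3 = 56
px0_4 = 72
py0_4 = 240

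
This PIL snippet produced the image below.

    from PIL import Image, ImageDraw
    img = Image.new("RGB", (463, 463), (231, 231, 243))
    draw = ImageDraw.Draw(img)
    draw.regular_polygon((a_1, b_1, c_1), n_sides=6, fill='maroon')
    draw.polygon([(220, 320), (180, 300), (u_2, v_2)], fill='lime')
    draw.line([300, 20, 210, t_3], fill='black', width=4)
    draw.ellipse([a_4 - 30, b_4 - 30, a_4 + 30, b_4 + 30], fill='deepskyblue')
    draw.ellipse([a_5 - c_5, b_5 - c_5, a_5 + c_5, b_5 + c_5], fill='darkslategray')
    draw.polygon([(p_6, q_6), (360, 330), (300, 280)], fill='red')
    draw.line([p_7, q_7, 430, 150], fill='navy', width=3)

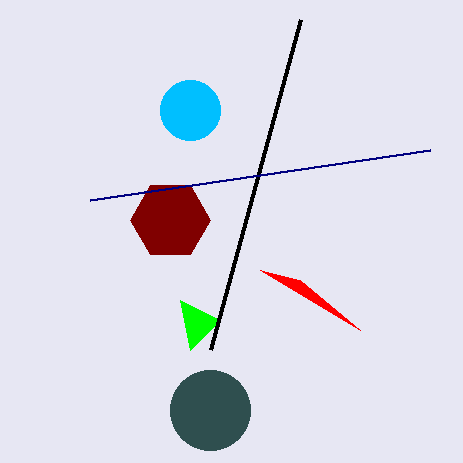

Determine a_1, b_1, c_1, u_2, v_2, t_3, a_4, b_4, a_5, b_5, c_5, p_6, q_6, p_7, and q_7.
a_1 = 170; b_1 = 220; c_1 = 40; u_2 = 190; v_2 = 350; t_3 = 350; a_4 = 190; b_4 = 110; a_5 = 210; b_5 = 410; c_5 = 40; p_6 = 260; q_6 = 270; p_7 = 90; q_7 = 200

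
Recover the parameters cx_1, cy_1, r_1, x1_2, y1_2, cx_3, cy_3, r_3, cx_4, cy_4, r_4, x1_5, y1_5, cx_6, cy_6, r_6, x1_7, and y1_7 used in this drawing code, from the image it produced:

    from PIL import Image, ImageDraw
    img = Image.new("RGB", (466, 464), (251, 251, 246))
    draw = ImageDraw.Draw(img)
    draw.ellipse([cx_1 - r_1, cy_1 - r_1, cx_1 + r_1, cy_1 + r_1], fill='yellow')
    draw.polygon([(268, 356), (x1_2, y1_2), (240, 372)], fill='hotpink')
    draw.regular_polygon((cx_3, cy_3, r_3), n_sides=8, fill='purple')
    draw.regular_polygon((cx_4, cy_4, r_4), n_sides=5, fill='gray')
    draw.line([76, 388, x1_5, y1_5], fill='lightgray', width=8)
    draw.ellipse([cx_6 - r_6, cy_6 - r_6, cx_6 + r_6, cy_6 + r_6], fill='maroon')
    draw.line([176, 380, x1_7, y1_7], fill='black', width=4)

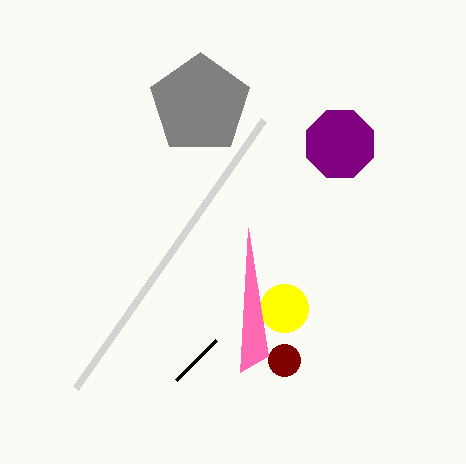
cx_1 = 284
cy_1 = 308
r_1 = 24
x1_2 = 248
y1_2 = 228
cx_3 = 340
cy_3 = 144
r_3 = 36
cx_4 = 200
cy_4 = 104
r_4 = 52
x1_5 = 264
y1_5 = 120
cx_6 = 284
cy_6 = 360
r_6 = 16
x1_7 = 216
y1_7 = 340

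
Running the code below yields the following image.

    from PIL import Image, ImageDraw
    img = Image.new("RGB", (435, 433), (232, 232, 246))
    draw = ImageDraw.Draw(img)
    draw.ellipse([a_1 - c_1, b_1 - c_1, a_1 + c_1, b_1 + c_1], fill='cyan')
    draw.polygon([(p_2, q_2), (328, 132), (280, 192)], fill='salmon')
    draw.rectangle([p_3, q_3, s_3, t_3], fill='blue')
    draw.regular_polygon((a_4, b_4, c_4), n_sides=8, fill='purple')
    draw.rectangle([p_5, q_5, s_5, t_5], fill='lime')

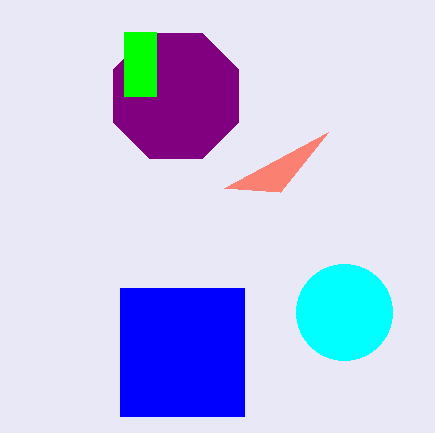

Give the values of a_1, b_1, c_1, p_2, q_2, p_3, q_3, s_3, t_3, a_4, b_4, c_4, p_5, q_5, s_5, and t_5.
a_1 = 344, b_1 = 312, c_1 = 48, p_2 = 224, q_2 = 188, p_3 = 120, q_3 = 288, s_3 = 244, t_3 = 416, a_4 = 176, b_4 = 96, c_4 = 68, p_5 = 124, q_5 = 32, s_5 = 156, t_5 = 96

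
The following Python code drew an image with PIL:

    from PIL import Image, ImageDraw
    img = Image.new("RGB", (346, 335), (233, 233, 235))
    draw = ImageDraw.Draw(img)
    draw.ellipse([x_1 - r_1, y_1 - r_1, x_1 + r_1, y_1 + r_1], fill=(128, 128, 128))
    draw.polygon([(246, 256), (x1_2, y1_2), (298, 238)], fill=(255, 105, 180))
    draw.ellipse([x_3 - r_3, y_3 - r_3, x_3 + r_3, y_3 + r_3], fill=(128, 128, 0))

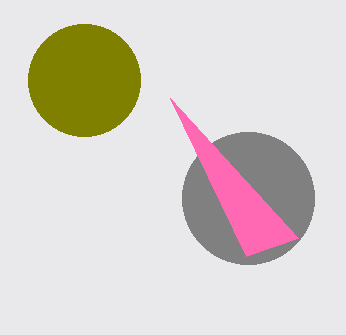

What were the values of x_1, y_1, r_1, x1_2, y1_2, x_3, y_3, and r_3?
x_1 = 248; y_1 = 198; r_1 = 66; x1_2 = 170; y1_2 = 98; x_3 = 84; y_3 = 80; r_3 = 56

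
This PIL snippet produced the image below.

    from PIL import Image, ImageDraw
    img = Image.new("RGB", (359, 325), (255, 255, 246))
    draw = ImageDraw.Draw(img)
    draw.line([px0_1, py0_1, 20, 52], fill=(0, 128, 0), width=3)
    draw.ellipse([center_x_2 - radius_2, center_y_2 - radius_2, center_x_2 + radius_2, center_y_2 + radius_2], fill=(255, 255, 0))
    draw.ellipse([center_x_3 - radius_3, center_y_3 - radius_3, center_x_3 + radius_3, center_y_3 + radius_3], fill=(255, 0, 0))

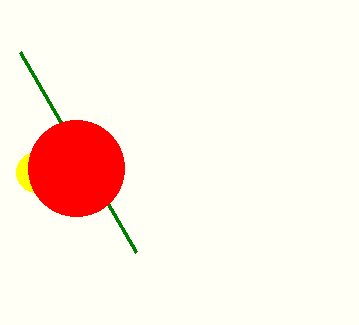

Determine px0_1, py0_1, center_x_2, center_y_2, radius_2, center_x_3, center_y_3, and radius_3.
px0_1 = 136
py0_1 = 252
center_x_2 = 36
center_y_2 = 172
radius_2 = 20
center_x_3 = 76
center_y_3 = 168
radius_3 = 48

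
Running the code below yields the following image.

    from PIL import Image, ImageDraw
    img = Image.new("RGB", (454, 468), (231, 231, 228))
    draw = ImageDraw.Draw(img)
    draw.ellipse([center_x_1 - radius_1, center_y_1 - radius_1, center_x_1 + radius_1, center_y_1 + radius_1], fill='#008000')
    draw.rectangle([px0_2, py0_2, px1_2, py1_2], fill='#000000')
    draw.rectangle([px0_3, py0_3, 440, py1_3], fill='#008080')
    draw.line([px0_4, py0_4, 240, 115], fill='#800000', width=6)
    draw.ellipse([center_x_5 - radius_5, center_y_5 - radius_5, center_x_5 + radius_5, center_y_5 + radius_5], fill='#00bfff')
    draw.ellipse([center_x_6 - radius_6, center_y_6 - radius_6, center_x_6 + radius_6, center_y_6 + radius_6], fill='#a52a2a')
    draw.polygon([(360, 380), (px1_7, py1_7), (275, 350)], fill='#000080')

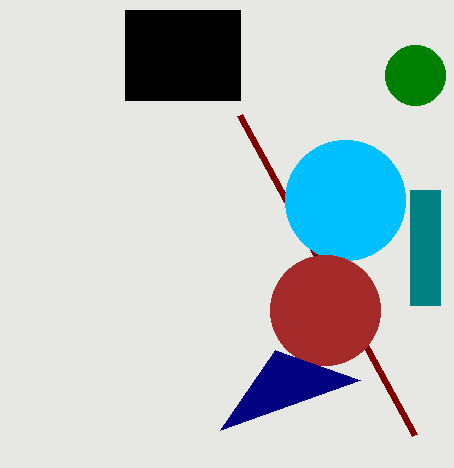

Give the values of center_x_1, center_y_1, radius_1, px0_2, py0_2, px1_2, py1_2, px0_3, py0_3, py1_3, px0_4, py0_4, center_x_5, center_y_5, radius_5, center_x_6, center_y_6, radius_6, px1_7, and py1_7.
center_x_1 = 415
center_y_1 = 75
radius_1 = 30
px0_2 = 125
py0_2 = 10
px1_2 = 240
py1_2 = 100
px0_3 = 410
py0_3 = 190
py1_3 = 305
px0_4 = 415
py0_4 = 435
center_x_5 = 345
center_y_5 = 200
radius_5 = 60
center_x_6 = 325
center_y_6 = 310
radius_6 = 55
px1_7 = 220
py1_7 = 430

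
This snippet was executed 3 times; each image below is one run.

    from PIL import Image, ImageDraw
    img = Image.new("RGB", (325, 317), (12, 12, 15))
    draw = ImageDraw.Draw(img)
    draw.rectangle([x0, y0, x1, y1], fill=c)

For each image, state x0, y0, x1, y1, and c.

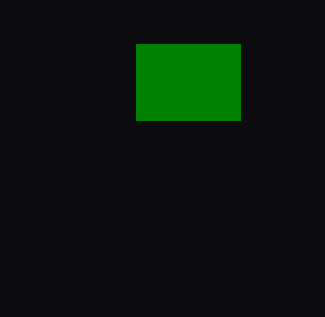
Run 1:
x0 = 136, y0 = 44, x1 = 240, y1 = 120, c = 'green'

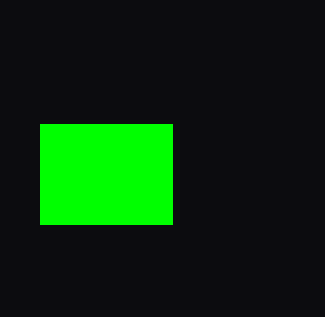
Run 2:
x0 = 40
y0 = 124
x1 = 172
y1 = 224
c = 'lime'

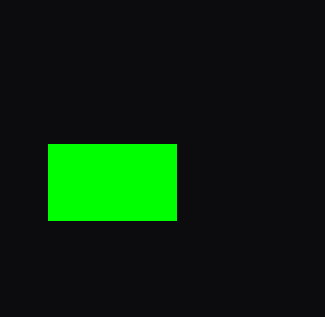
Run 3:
x0 = 48
y0 = 144
x1 = 176
y1 = 220
c = 'lime'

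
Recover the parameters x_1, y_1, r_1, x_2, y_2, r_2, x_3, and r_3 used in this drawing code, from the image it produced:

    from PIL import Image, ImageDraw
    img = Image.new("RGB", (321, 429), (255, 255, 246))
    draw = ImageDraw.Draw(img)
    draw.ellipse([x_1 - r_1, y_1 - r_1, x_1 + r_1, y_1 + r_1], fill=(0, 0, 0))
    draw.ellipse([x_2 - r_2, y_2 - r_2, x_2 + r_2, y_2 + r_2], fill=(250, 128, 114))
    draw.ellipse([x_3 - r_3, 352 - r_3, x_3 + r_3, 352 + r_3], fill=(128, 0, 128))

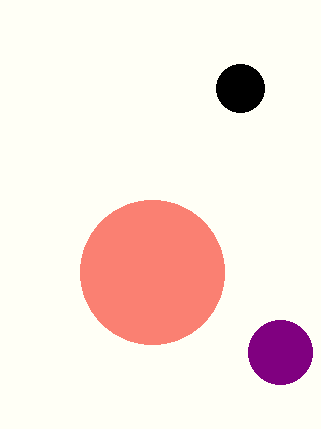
x_1 = 240, y_1 = 88, r_1 = 24, x_2 = 152, y_2 = 272, r_2 = 72, x_3 = 280, r_3 = 32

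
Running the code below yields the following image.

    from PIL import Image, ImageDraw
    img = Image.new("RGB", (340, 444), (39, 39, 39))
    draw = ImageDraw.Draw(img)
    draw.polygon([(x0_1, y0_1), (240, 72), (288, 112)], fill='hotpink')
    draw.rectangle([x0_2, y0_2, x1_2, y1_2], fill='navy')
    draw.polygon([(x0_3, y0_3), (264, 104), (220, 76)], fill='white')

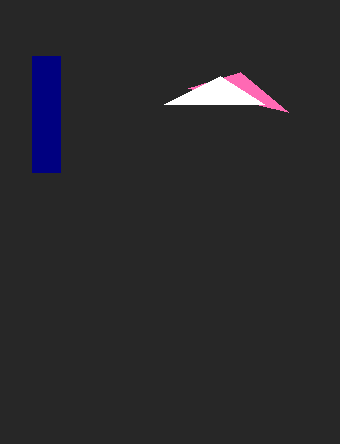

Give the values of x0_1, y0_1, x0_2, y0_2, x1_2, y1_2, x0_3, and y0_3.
x0_1 = 188, y0_1 = 88, x0_2 = 32, y0_2 = 56, x1_2 = 60, y1_2 = 172, x0_3 = 164, y0_3 = 104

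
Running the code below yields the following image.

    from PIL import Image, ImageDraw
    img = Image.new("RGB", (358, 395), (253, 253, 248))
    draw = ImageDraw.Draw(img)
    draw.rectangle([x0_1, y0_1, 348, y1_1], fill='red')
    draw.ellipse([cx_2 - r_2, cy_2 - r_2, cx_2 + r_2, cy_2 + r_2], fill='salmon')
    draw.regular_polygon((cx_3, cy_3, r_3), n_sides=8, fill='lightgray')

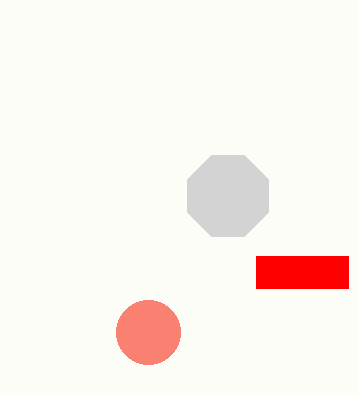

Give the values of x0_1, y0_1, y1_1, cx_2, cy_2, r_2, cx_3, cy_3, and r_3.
x0_1 = 256, y0_1 = 256, y1_1 = 288, cx_2 = 148, cy_2 = 332, r_2 = 32, cx_3 = 228, cy_3 = 196, r_3 = 44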